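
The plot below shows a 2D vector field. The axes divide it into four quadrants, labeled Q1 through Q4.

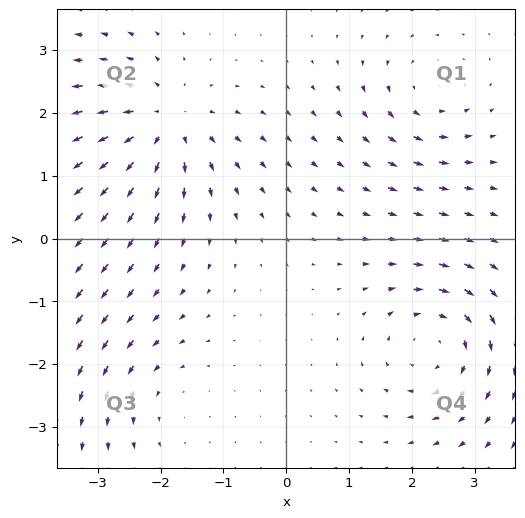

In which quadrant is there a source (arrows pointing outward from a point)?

The source sits at approximately (-1.9, 1.8), which lies in quadrant Q2. The divergence there is about +5, positive as expected for a source.

Q2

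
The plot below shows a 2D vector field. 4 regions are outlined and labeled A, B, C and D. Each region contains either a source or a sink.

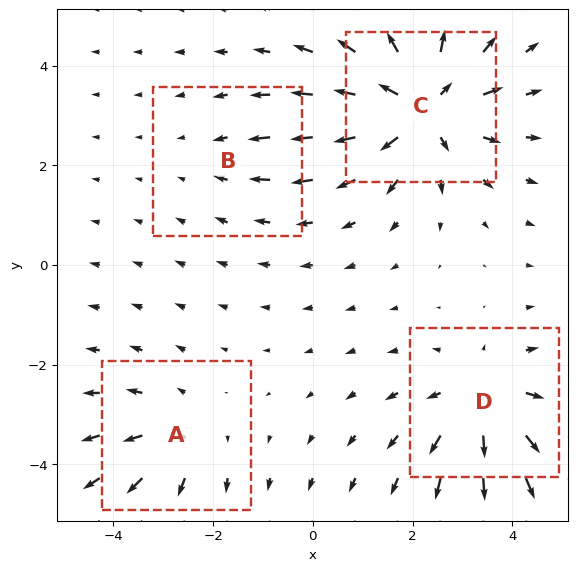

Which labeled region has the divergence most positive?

C

Divergence at each region's feature centre — A: about +3, B: about -2, C: about +6, D: about +4. Region C is most positive.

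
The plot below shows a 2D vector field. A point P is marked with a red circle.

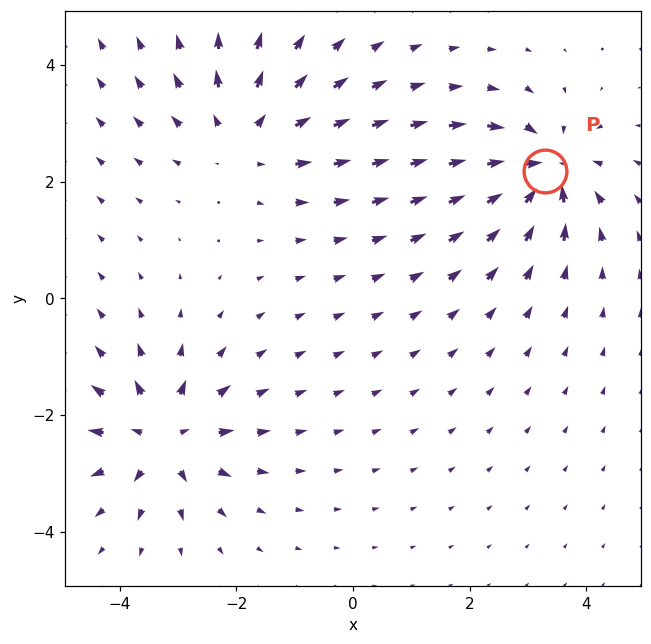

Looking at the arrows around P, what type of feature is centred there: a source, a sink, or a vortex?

sink

At P (3.3, 2.2) the arrows converge inward. Divergence about -4, curl ≈0 — negative divergence with near-zero curl is a sink.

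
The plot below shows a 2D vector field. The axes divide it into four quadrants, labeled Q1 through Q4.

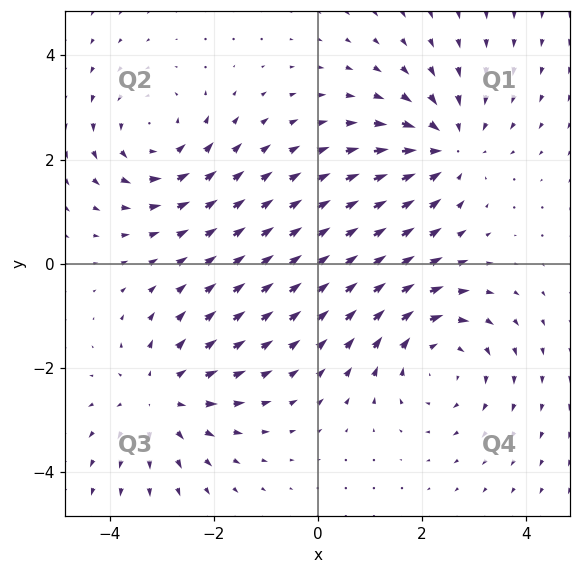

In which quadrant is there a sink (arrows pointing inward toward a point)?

Q1

The sink sits at approximately (2.5, 2.2), which lies in quadrant Q1. The divergence there is about -4, negative as expected for a sink.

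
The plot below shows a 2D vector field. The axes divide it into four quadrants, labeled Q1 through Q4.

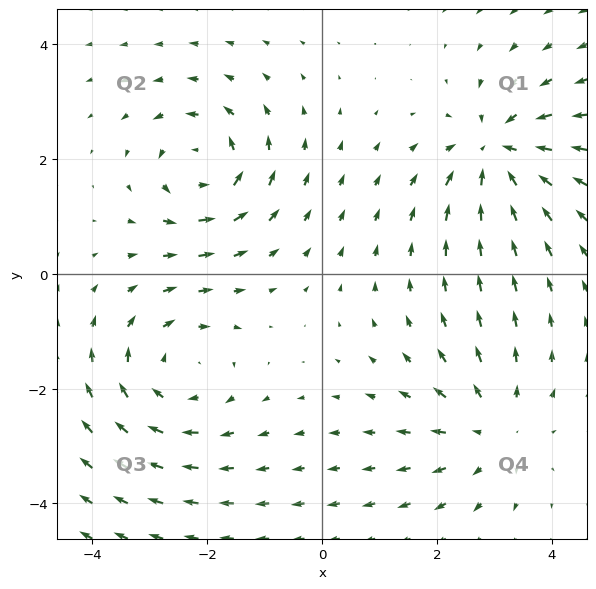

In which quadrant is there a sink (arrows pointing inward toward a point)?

The sink sits at approximately (3.0, 2.1), which lies in quadrant Q1. The divergence there is about -5, negative as expected for a sink.

Q1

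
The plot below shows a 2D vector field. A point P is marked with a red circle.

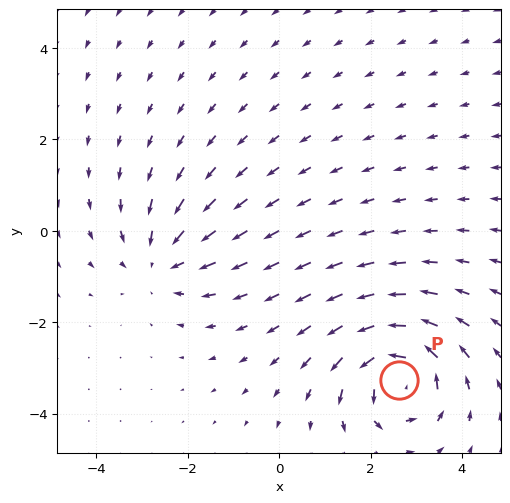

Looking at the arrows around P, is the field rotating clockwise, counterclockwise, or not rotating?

counterclockwise

Near P at (2.6, -3.3) the arrows circulate counterclockwise. The curl (z-component) there is about +5; positive curl means counterclockwise rotation.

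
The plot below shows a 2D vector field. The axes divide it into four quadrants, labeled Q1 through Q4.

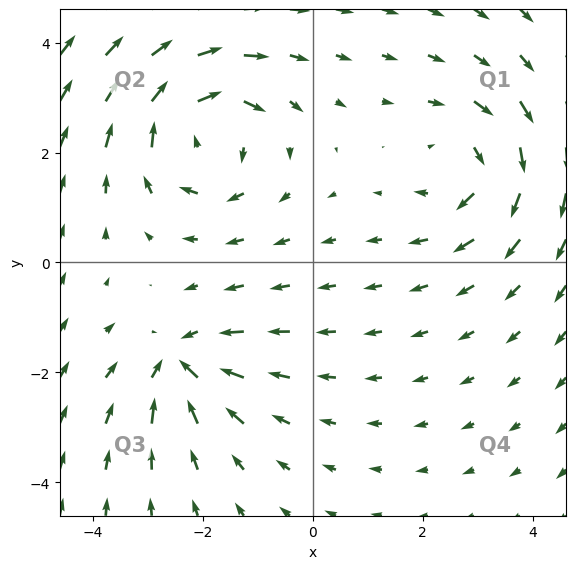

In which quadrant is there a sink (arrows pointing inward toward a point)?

The sink sits at approximately (-2.4, -1.9), which lies in quadrant Q3. The divergence there is about -4, negative as expected for a sink.

Q3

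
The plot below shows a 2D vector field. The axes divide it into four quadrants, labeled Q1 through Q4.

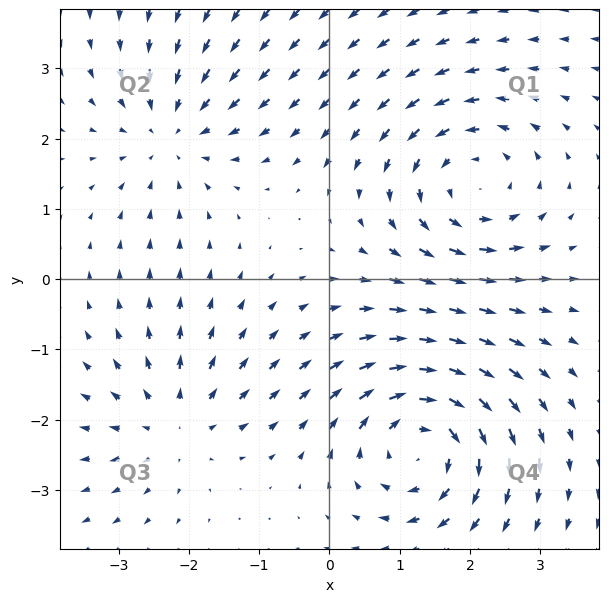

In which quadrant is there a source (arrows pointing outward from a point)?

Q3

The source sits at approximately (-2.2, -2.1), which lies in quadrant Q3. The divergence there is about +3, positive as expected for a source.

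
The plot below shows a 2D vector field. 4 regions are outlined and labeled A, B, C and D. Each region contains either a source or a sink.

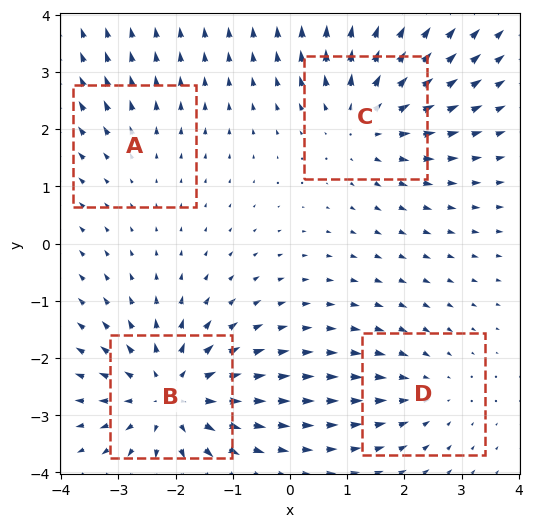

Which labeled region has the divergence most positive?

B

Divergence at each region's feature centre — A: about +2, B: about +6, C: about +5, D: about -3. Region B is most positive.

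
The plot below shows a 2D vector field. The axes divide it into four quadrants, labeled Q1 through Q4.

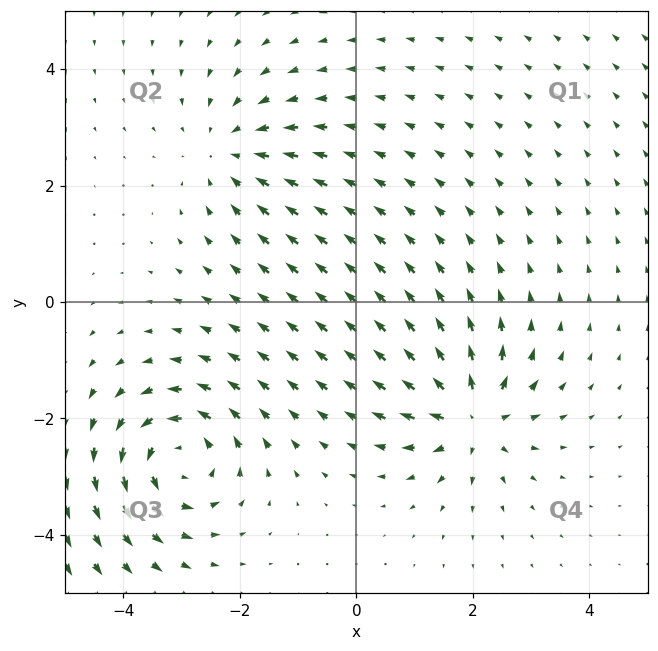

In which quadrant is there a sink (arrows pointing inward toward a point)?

Q2

The sink sits at approximately (-2.2, 2.6), which lies in quadrant Q2. The divergence there is about -3, negative as expected for a sink.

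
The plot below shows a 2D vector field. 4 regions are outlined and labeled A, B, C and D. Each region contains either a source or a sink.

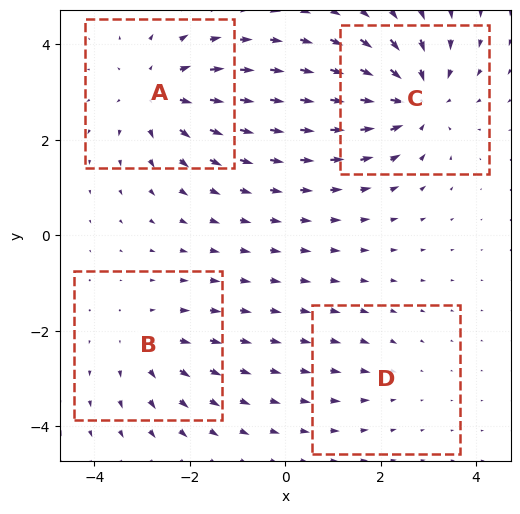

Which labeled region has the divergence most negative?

Divergence at each region's feature centre — A: about +5, B: about +3, C: about -6, D: about -2. Region C is most negative.

C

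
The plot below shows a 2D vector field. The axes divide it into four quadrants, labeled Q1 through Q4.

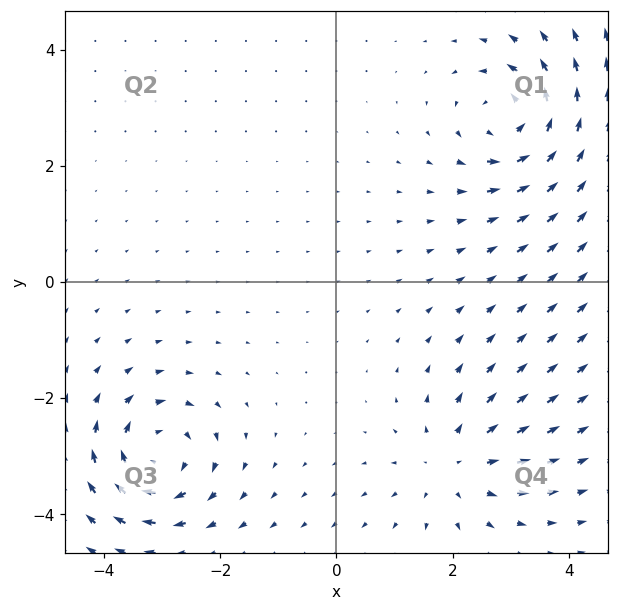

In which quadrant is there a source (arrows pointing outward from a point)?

The source sits at approximately (2.0, -3.1), which lies in quadrant Q4. The divergence there is about +3, positive as expected for a source.

Q4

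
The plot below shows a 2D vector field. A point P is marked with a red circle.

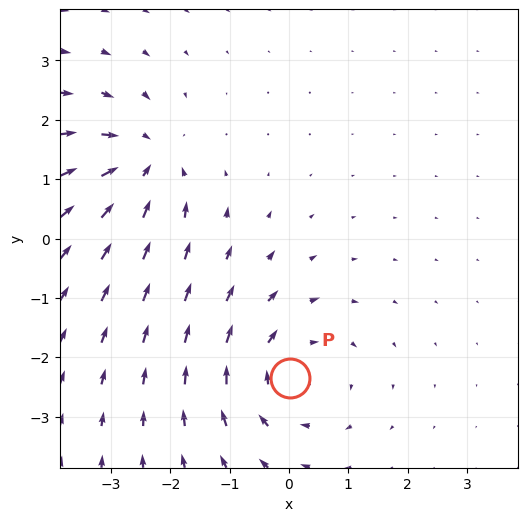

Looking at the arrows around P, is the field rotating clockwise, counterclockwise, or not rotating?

clockwise

Near P at (0.0, -2.3) the arrows circulate clockwise. The curl (z-component) there is about -4; negative curl means clockwise rotation.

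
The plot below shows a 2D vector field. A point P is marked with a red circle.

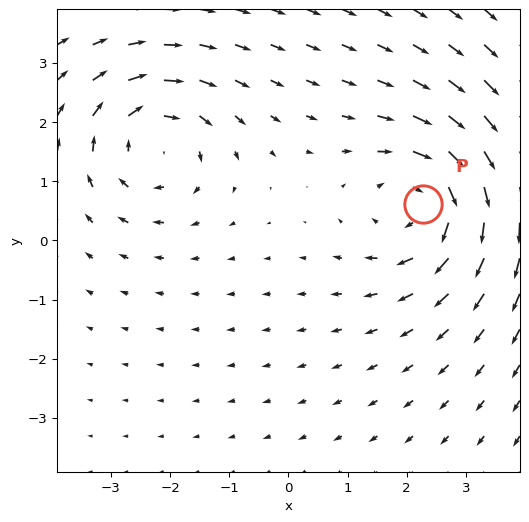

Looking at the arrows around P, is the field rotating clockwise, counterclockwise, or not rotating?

clockwise

Near P at (2.3, 0.6) the arrows circulate clockwise. The curl (z-component) there is about -5; negative curl means clockwise rotation.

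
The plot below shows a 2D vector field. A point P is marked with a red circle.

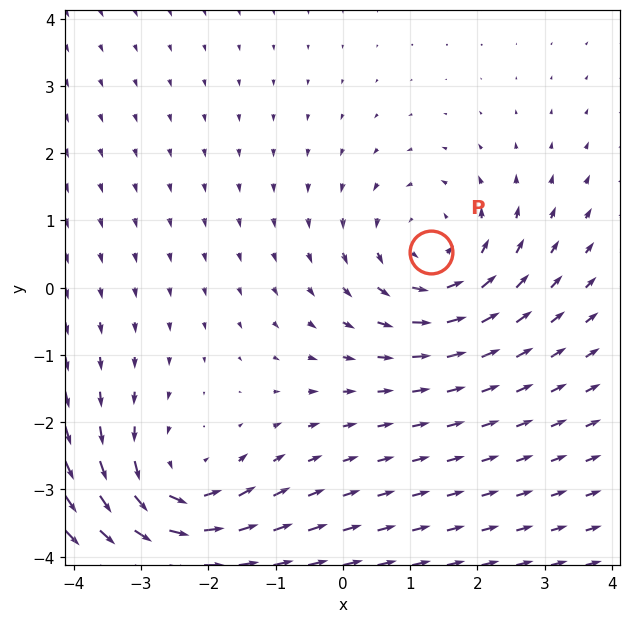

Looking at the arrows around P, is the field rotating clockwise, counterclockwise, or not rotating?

counterclockwise

Near P at (1.3, 0.5) the arrows circulate counterclockwise. The curl (z-component) there is about +3; positive curl means counterclockwise rotation.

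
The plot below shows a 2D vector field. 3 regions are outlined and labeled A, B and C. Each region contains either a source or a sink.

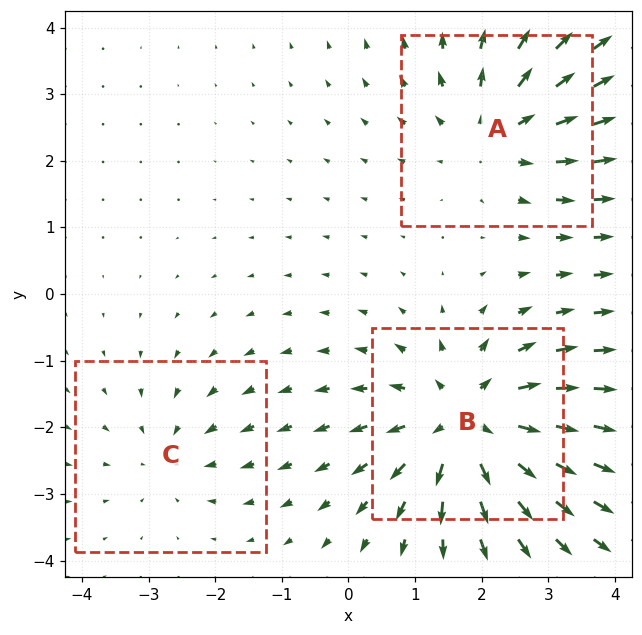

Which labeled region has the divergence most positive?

Divergence at each region's feature centre — A: about +3, B: about +5, C: about -2. Region B is most positive.

B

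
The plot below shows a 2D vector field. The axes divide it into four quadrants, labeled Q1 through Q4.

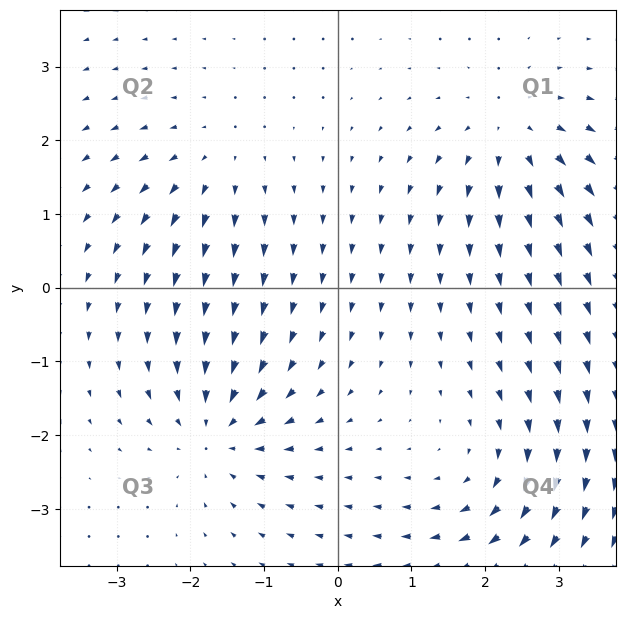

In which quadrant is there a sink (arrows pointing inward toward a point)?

The sink sits at approximately (-1.6, -1.9), which lies in quadrant Q3. The divergence there is about -5, negative as expected for a sink.

Q3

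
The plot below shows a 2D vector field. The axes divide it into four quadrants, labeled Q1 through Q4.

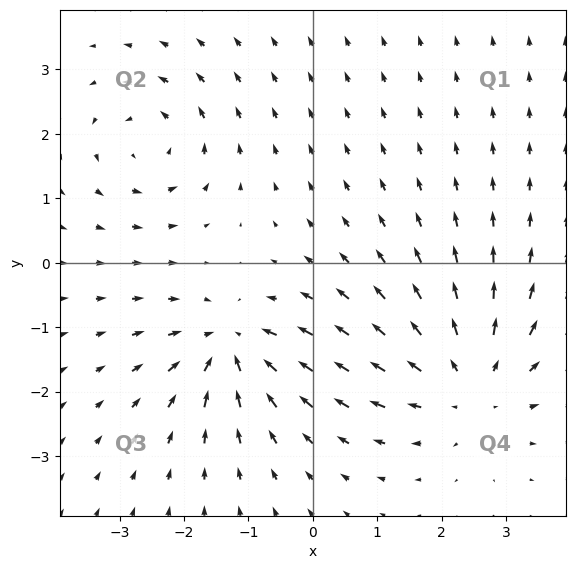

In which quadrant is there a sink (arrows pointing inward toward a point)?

The sink sits at approximately (-1.3, -1.3), which lies in quadrant Q3. The divergence there is about -4, negative as expected for a sink.

Q3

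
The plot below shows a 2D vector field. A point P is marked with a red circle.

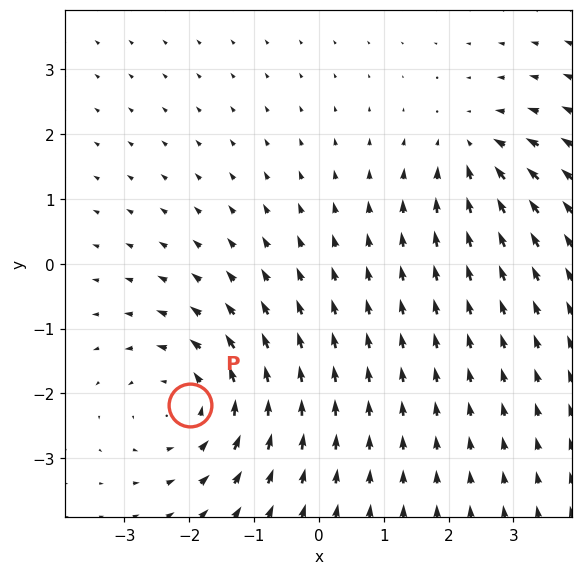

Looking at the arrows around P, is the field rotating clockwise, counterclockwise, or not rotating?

counterclockwise

Near P at (-2.0, -2.2) the arrows circulate counterclockwise. The curl (z-component) there is about +4; positive curl means counterclockwise rotation.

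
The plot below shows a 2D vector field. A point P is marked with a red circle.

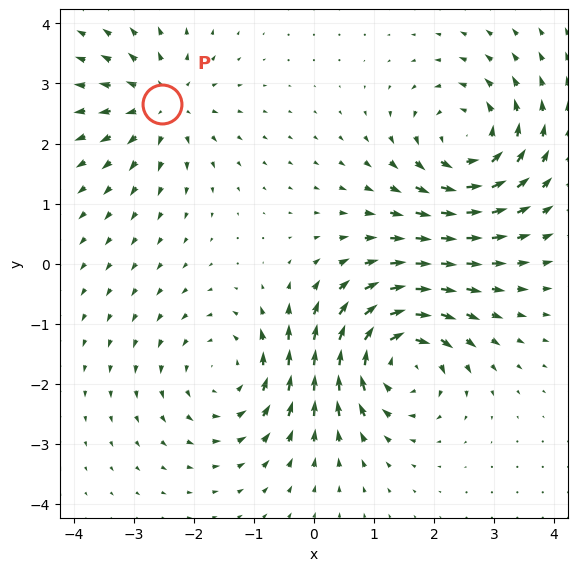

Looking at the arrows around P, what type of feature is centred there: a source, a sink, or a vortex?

source

At P (-2.5, 2.7) the arrows spread outward. Divergence about +4, curl ≈0 — positive divergence with near-zero curl is a source.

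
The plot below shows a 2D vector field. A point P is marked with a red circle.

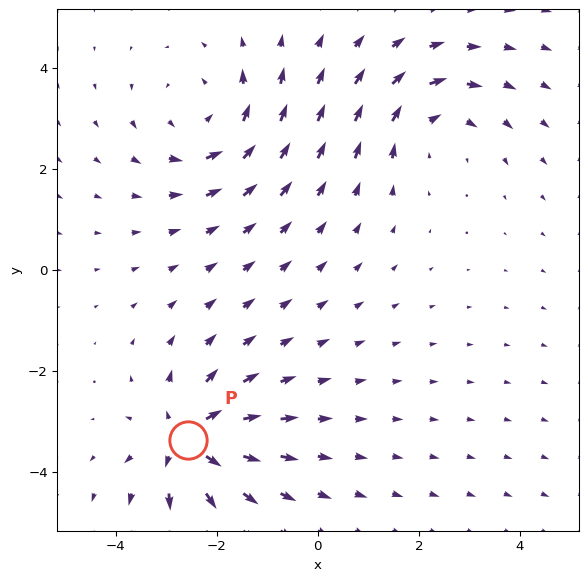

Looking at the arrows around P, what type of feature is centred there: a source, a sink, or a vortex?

At P (-2.6, -3.4) the arrows spread outward. Divergence about +6, curl ≈0 — positive divergence with near-zero curl is a source.

source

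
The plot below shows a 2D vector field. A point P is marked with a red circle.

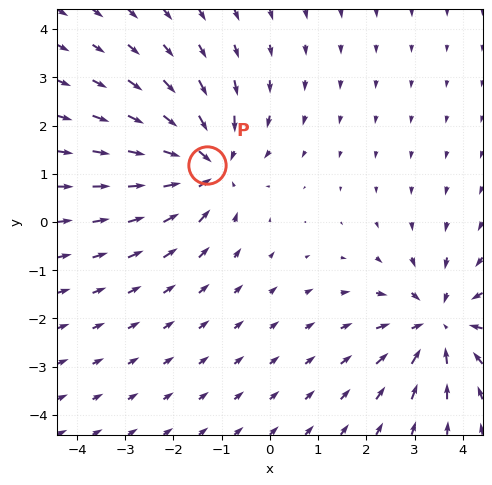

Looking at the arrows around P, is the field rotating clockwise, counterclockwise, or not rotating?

Near P at (-1.3, 1.2) the arrows show no circulation. The curl there is ≈0.

not rotating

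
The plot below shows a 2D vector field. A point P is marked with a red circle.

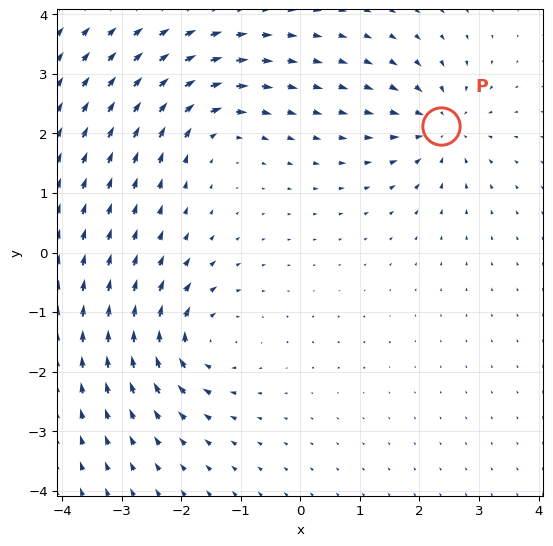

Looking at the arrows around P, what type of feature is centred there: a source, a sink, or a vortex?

sink

At P (2.4, 2.1) the arrows converge inward. Divergence about -5, curl ≈0 — negative divergence with near-zero curl is a sink.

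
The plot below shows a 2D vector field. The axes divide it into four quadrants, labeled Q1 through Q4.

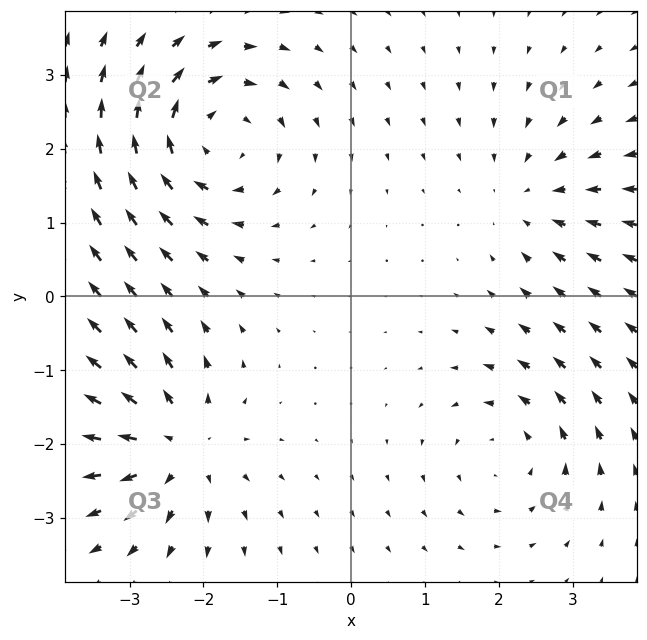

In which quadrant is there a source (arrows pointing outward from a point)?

The source sits at approximately (-2.4, -2.0), which lies in quadrant Q3. The divergence there is about +5, positive as expected for a source.

Q3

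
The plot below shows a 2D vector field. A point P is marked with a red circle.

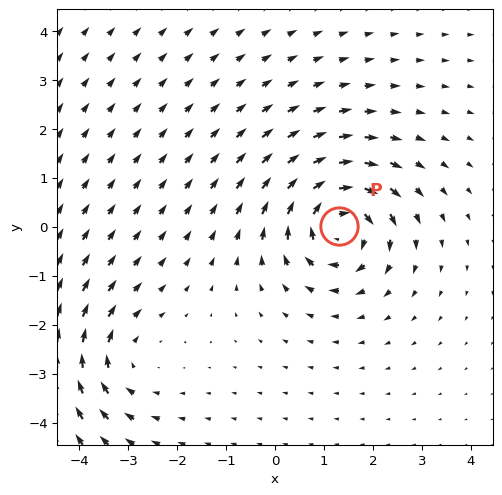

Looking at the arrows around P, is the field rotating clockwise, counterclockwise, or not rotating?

Near P at (1.3, 0.0) the arrows circulate clockwise. The curl (z-component) there is about -6; negative curl means clockwise rotation.

clockwise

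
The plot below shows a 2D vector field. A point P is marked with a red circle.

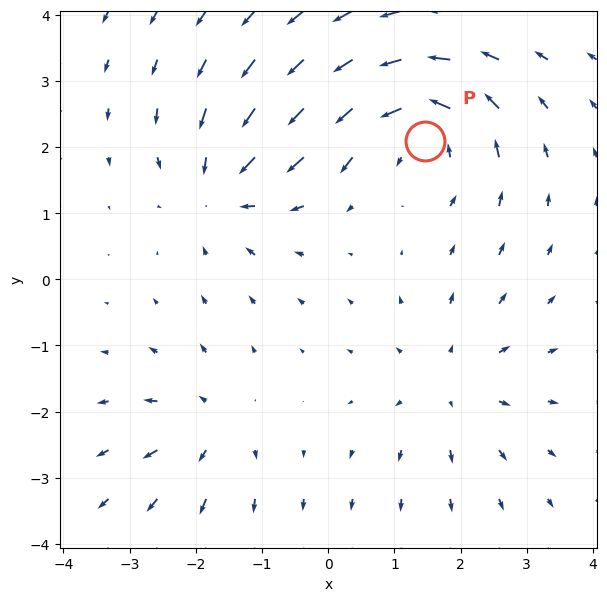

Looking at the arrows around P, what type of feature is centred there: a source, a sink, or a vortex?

At P (1.5, 2.1) the arrows circulate counterclockwise. Divergence ≈0, curl about +6 — near-zero divergence with nonzero curl is a vortex.

vortex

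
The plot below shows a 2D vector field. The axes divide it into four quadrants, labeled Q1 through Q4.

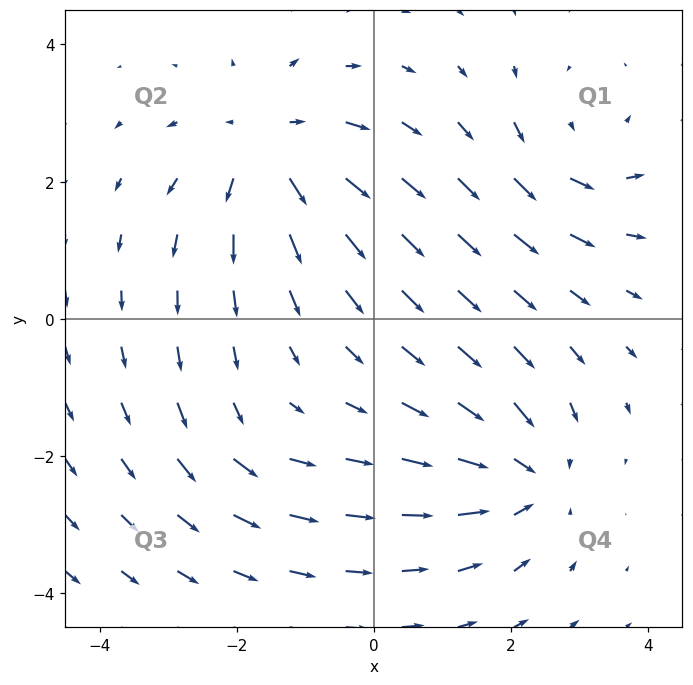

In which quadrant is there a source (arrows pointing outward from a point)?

The source sits at approximately (-1.5, 2.5), which lies in quadrant Q2. The divergence there is about +5, positive as expected for a source.

Q2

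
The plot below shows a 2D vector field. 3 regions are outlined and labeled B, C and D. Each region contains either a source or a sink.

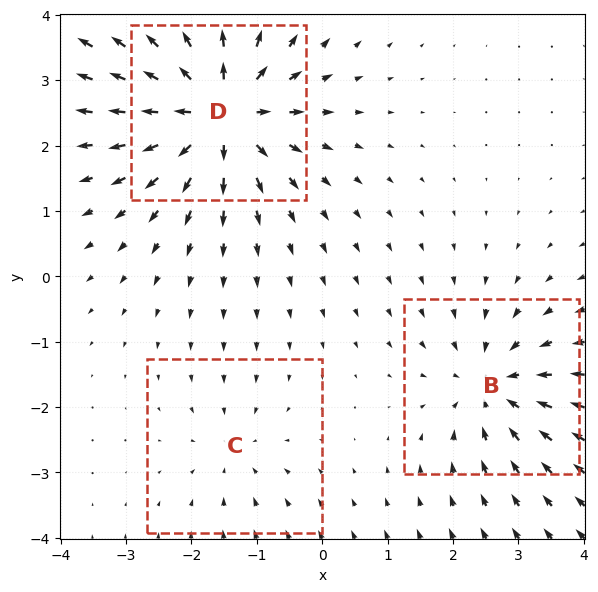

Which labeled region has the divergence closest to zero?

C

Divergence at each region's feature centre — B: about -4, C: about -2, D: about +6. Region C is closest to zero.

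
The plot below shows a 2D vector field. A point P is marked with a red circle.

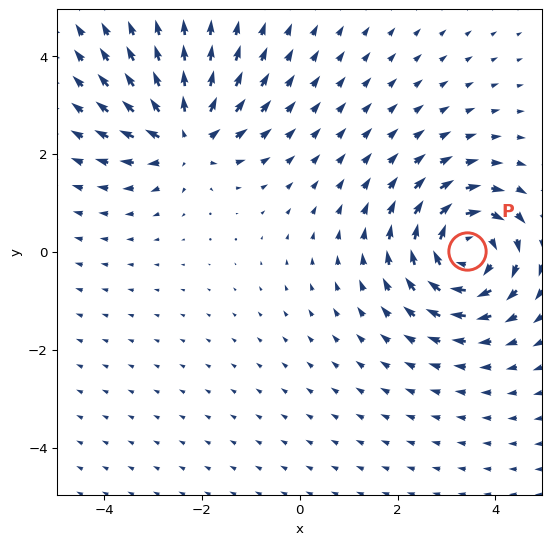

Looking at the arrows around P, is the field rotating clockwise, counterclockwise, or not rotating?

clockwise

Near P at (3.4, 0.0) the arrows circulate clockwise. The curl (z-component) there is about -6; negative curl means clockwise rotation.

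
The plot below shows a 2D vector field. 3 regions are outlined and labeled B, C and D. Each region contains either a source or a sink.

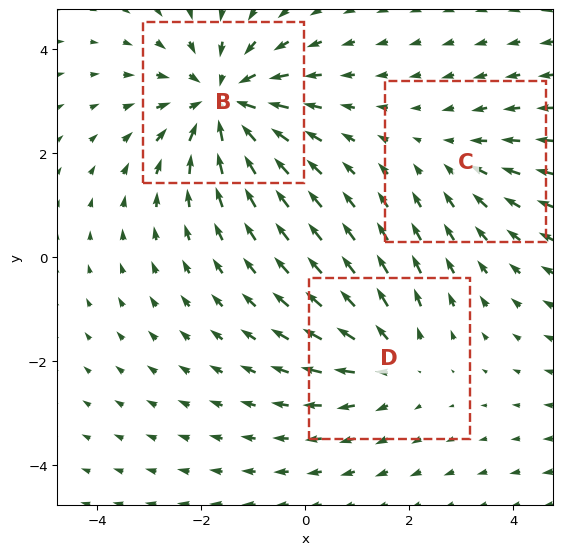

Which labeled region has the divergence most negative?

B

Divergence at each region's feature centre — B: about -5, C: about -2, D: about +3. Region B is most negative.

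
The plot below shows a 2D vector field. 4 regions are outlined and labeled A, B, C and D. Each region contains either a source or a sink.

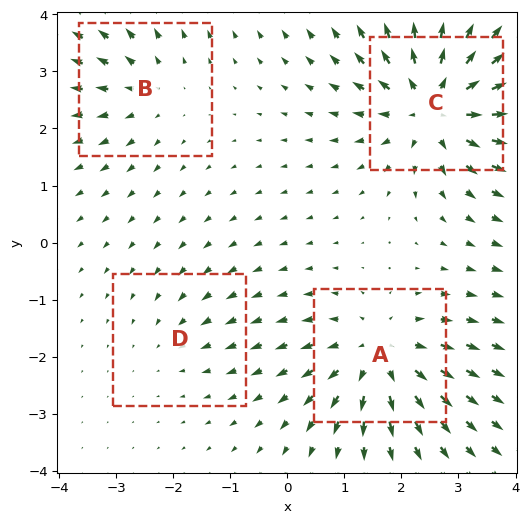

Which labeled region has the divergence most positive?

Divergence at each region's feature centre — A: about +5, B: about +3, C: about +7, D: about -2. Region C is most positive.

C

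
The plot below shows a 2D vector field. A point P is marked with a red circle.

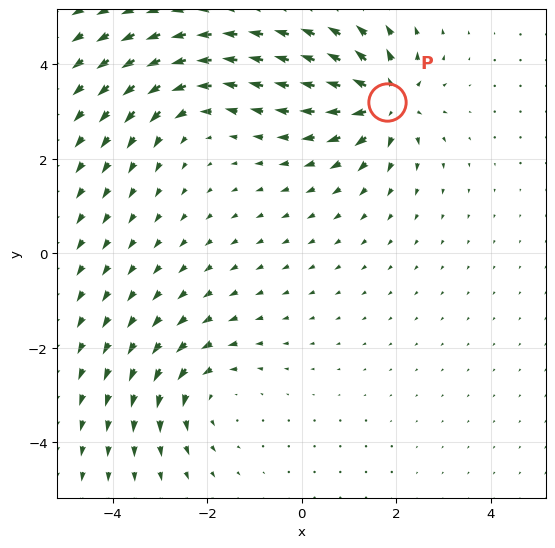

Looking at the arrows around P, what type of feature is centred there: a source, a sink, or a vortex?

source

At P (1.8, 3.2) the arrows spread outward. Divergence about +5, curl ≈0 — positive divergence with near-zero curl is a source.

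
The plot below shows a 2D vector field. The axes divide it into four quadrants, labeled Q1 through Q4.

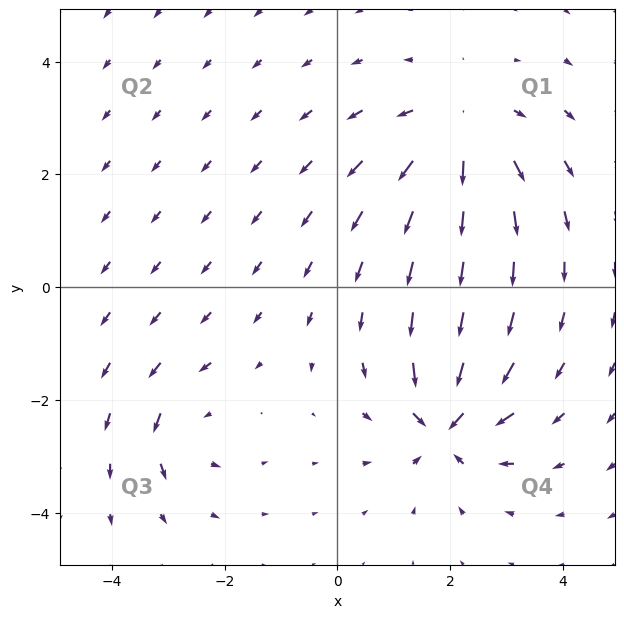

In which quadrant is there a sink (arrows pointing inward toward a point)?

The sink sits at approximately (1.9, -2.4), which lies in quadrant Q4. The divergence there is about -7, negative as expected for a sink.

Q4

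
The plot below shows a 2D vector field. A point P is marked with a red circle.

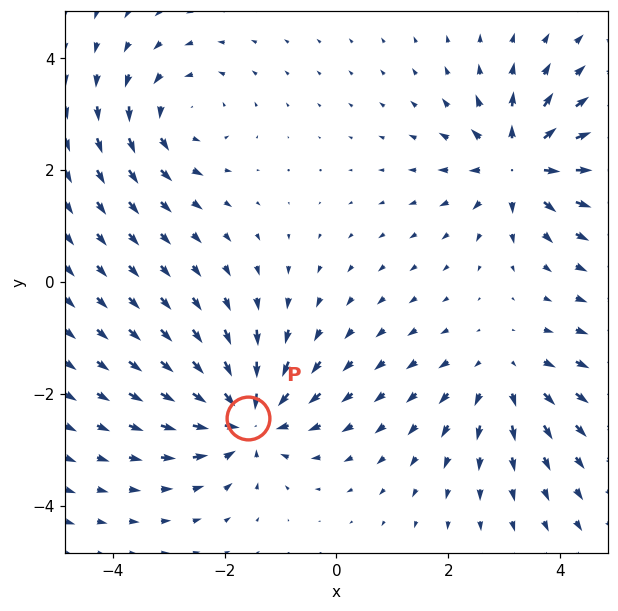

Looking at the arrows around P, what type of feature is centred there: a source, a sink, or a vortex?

At P (-1.6, -2.4) the arrows converge inward. Divergence about -6, curl ≈0 — negative divergence with near-zero curl is a sink.

sink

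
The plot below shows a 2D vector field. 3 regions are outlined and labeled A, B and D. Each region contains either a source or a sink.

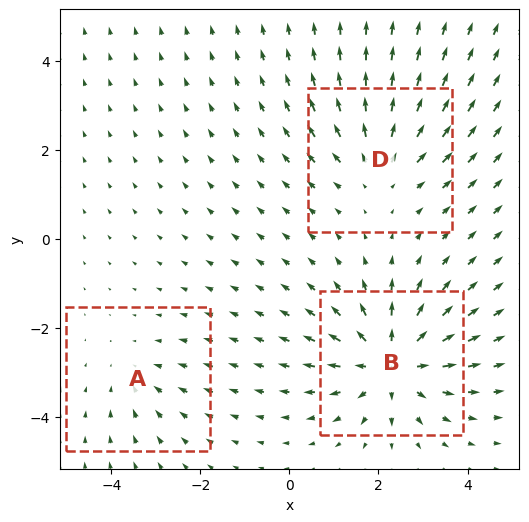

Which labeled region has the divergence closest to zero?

Divergence at each region's feature centre — A: about -2, B: about +4, D: about +3. Region A is closest to zero.

A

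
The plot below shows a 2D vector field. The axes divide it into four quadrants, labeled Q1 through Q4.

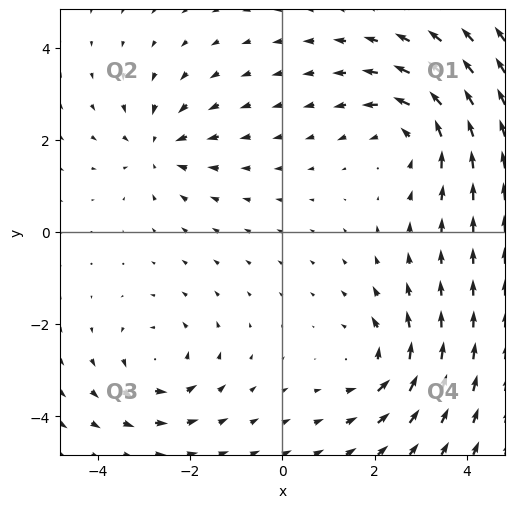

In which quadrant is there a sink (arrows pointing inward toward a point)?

The sink sits at approximately (-2.7, 1.8), which lies in quadrant Q2. The divergence there is about -4, negative as expected for a sink.

Q2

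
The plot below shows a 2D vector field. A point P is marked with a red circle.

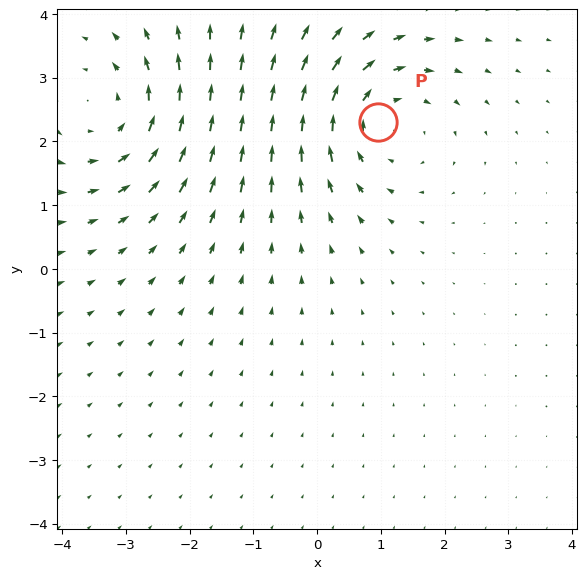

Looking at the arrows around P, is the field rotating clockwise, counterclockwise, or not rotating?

Near P at (1.0, 2.3) the arrows circulate clockwise. The curl (z-component) there is about -3; negative curl means clockwise rotation.

clockwise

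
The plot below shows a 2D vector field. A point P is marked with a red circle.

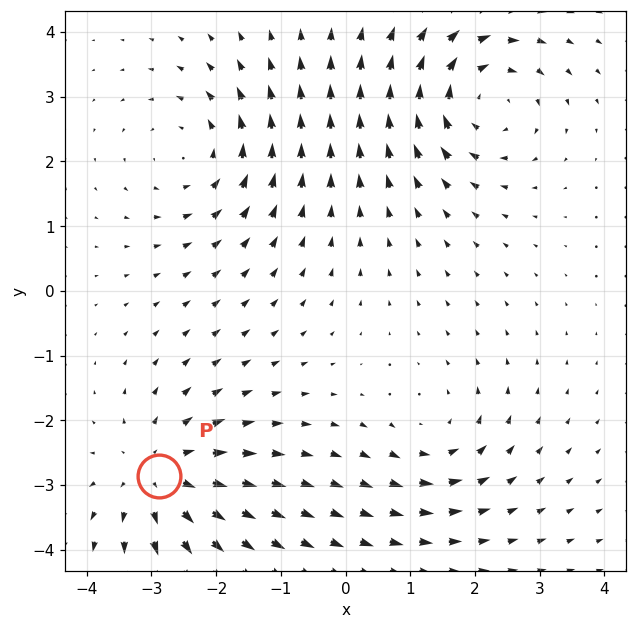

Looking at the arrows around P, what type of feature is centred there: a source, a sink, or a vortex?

At P (-2.9, -2.9) the arrows spread outward. Divergence about +4, curl ≈0 — positive divergence with near-zero curl is a source.

source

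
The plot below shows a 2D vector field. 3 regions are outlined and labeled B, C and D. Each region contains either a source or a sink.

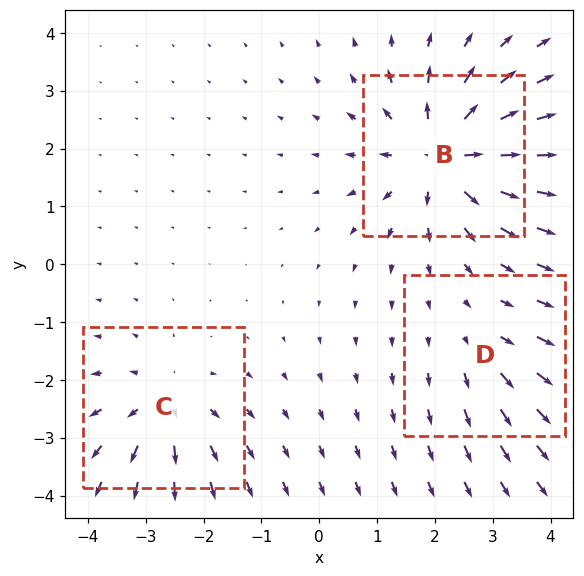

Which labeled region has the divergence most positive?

B

Divergence at each region's feature centre — B: about +6, C: about +4, D: about +2. Region B is most positive.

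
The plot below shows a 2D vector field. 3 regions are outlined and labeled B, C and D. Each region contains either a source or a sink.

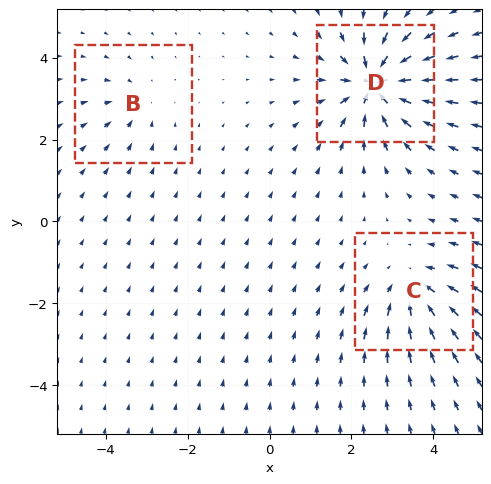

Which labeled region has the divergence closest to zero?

Divergence at each region's feature centre — B: about -2, C: about -4, D: about -6. Region B is closest to zero.

B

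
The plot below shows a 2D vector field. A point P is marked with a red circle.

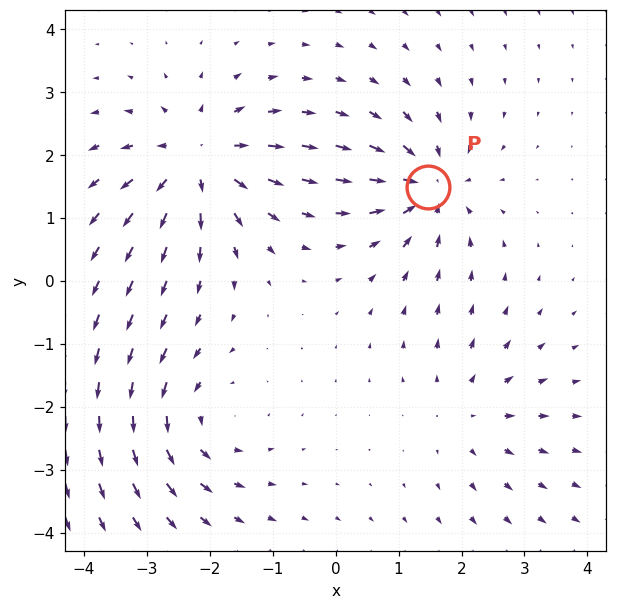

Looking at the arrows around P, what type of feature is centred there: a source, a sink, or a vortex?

sink

At P (1.5, 1.5) the arrows converge inward. Divergence about -5, curl ≈0 — negative divergence with near-zero curl is a sink.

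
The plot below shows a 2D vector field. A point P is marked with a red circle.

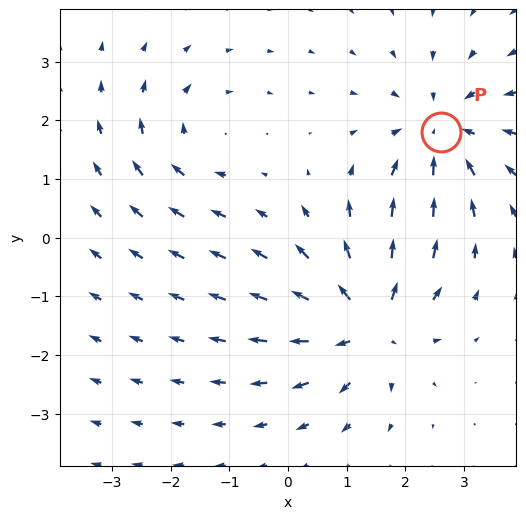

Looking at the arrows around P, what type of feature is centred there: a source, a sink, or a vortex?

sink

At P (2.6, 1.8) the arrows converge inward. Divergence about -4, curl ≈0 — negative divergence with near-zero curl is a sink.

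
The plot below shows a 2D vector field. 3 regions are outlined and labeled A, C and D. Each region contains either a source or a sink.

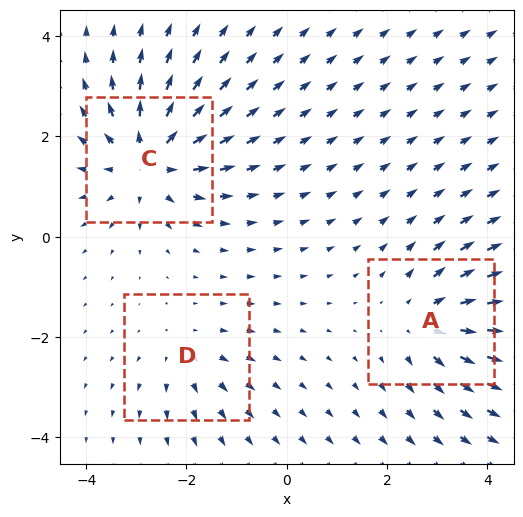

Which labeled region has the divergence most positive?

Divergence at each region's feature centre — A: about +4, C: about +5, D: about +2. Region C is most positive.

C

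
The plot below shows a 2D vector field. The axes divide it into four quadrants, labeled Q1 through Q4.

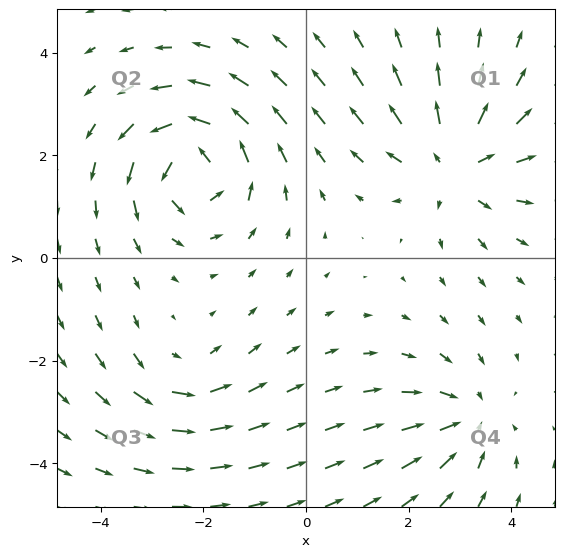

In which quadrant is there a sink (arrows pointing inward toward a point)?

The sink sits at approximately (3.2, -3.1), which lies in quadrant Q4. The divergence there is about -3, negative as expected for a sink.

Q4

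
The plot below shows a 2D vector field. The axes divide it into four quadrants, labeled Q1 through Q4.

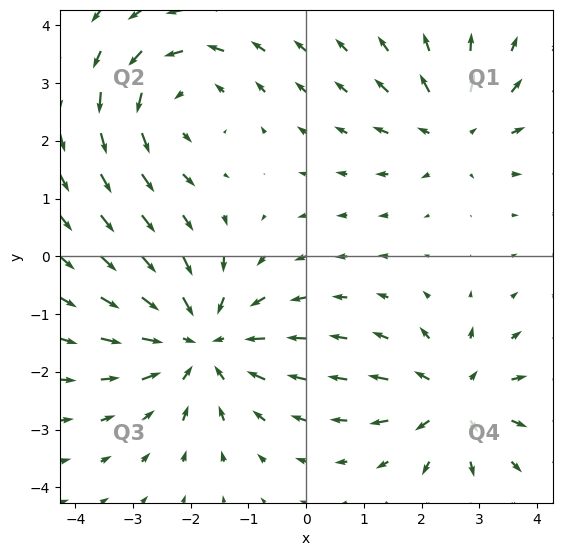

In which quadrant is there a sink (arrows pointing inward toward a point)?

The sink sits at approximately (-1.8, -1.5), which lies in quadrant Q3. The divergence there is about -4, negative as expected for a sink.

Q3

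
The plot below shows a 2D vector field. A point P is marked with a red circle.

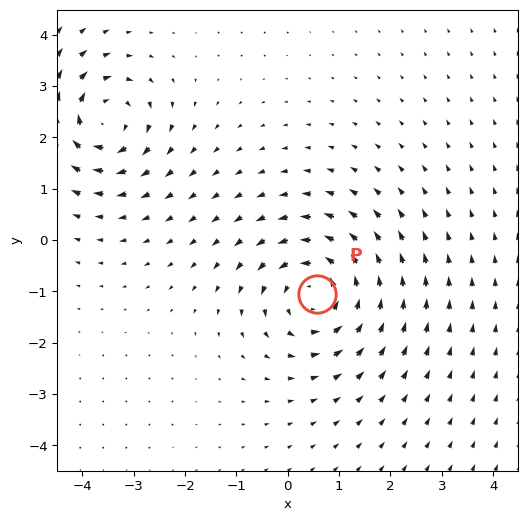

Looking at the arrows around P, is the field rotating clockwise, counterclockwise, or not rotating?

counterclockwise

Near P at (0.6, -1.0) the arrows circulate counterclockwise. The curl (z-component) there is about +4; positive curl means counterclockwise rotation.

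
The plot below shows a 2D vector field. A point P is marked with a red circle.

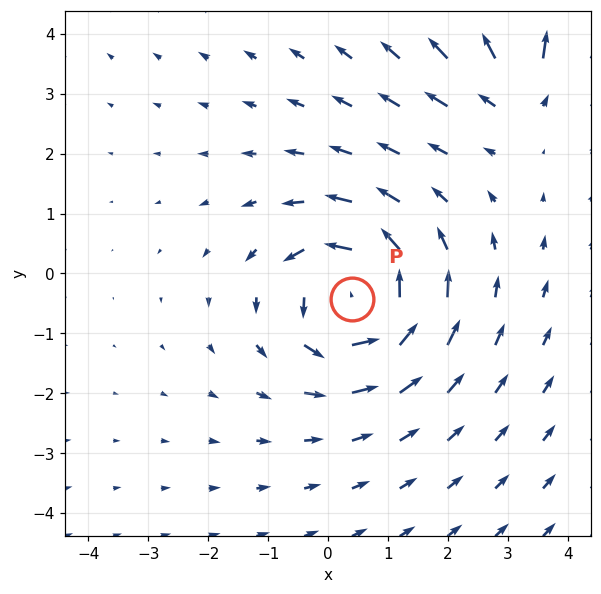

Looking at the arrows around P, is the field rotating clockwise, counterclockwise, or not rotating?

counterclockwise

Near P at (0.4, -0.4) the arrows circulate counterclockwise. The curl (z-component) there is about +5; positive curl means counterclockwise rotation.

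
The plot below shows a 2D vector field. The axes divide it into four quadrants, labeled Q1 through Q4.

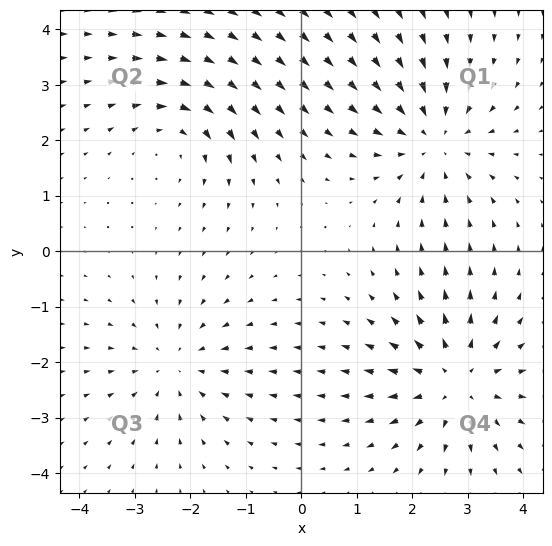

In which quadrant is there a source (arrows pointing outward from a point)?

The source sits at approximately (2.8, -2.3), which lies in quadrant Q4. The divergence there is about +4, positive as expected for a source.

Q4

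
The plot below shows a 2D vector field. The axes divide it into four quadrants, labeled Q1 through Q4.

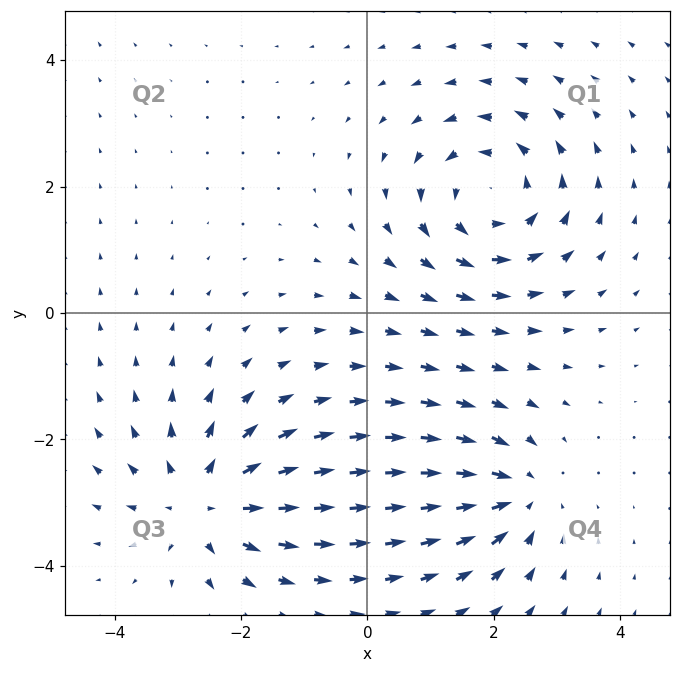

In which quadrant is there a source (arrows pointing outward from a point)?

The source sits at approximately (-2.6, -3.0), which lies in quadrant Q3. The divergence there is about +4, positive as expected for a source.

Q3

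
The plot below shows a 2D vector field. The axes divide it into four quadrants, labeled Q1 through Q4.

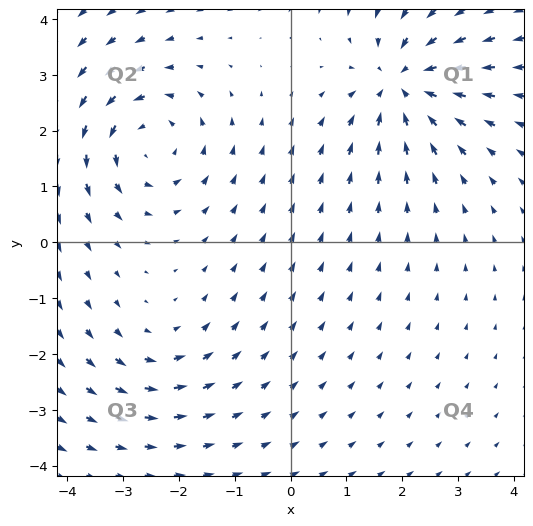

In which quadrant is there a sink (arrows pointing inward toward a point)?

The sink sits at approximately (2.0, 2.8), which lies in quadrant Q1. The divergence there is about -6, negative as expected for a sink.

Q1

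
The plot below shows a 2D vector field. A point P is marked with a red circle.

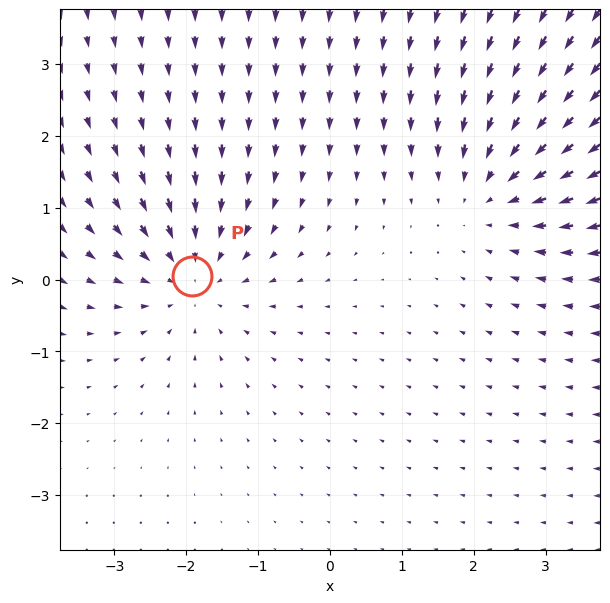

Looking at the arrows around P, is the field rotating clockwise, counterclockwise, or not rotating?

not rotating

Near P at (-1.9, 0.1) the arrows show no circulation. The curl there is ≈0.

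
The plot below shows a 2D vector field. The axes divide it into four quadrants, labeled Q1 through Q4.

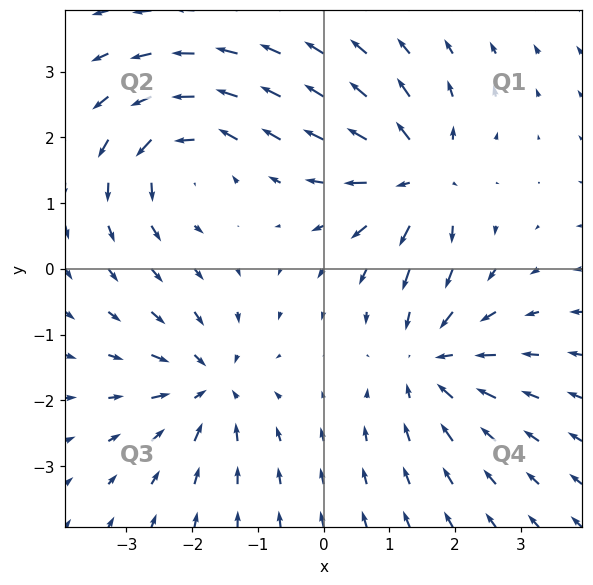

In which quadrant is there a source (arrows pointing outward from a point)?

The source sits at approximately (1.4, 1.4), which lies in quadrant Q1. The divergence there is about +6, positive as expected for a source.

Q1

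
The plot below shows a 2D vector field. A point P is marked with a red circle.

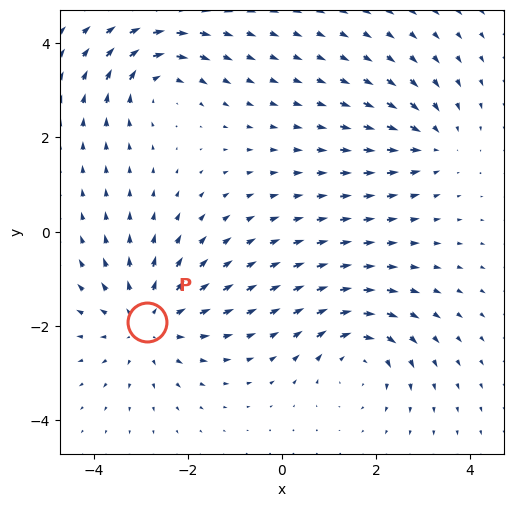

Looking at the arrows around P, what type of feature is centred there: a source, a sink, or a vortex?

At P (-2.9, -1.9) the arrows spread outward. Divergence about +4, curl ≈0 — positive divergence with near-zero curl is a source.

source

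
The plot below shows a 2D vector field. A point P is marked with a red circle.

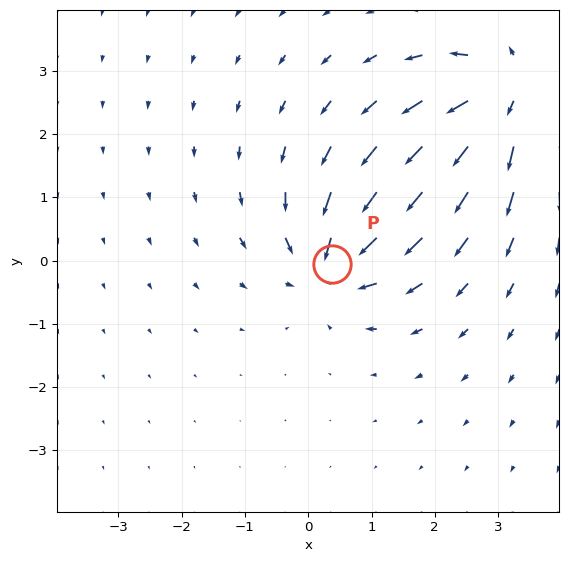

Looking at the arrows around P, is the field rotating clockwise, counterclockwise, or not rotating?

not rotating

Near P at (0.4, -0.0) the arrows show no circulation. The curl there is ≈0.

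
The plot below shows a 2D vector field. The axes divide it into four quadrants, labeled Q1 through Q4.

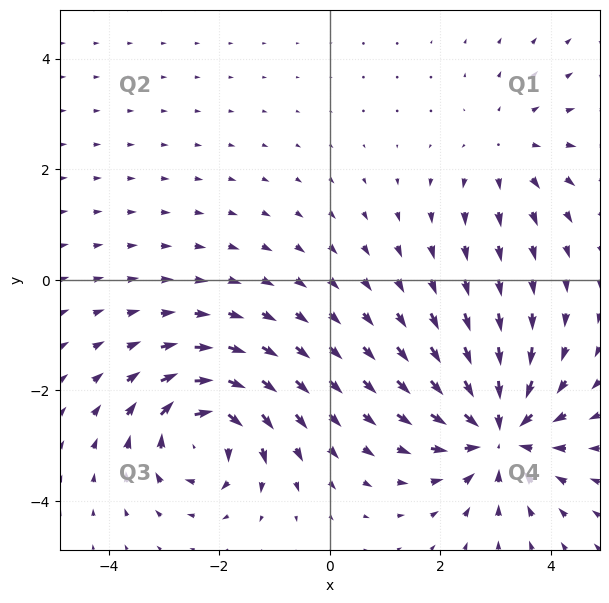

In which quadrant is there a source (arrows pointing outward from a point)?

The source sits at approximately (3.2, 2.3), which lies in quadrant Q1. The divergence there is about +2, positive as expected for a source.

Q1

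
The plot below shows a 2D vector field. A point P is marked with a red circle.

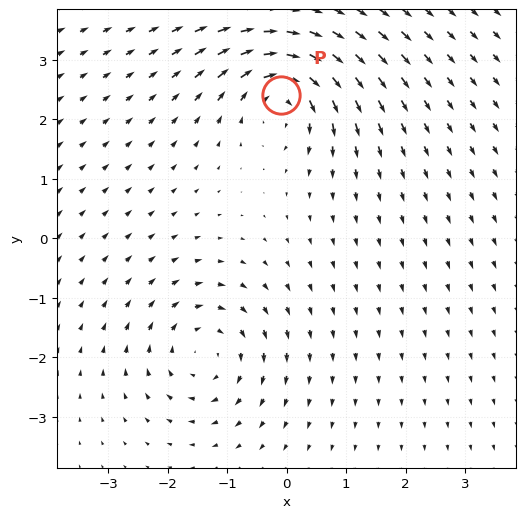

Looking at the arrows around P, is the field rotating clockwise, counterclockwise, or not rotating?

clockwise

Near P at (-0.1, 2.4) the arrows circulate clockwise. The curl (z-component) there is about -6; negative curl means clockwise rotation.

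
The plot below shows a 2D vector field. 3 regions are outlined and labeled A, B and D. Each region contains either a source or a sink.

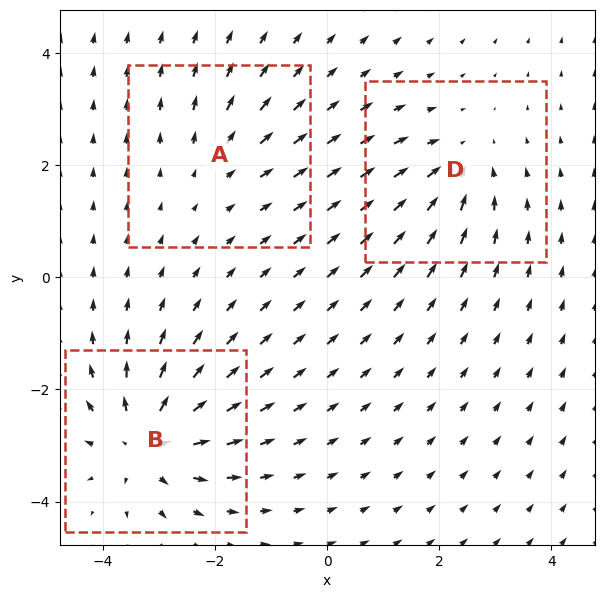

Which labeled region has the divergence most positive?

Divergence at each region's feature centre — A: about +2, B: about +5, D: about -3. Region B is most positive.

B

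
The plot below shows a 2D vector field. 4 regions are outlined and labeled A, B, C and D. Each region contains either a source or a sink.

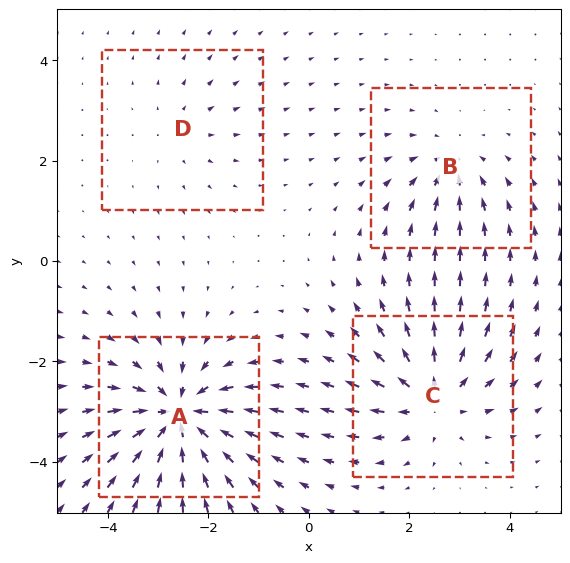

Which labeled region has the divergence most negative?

Divergence at each region's feature centre — A: about -7, B: about -4, C: about +5, D: about +2. Region A is most negative.

A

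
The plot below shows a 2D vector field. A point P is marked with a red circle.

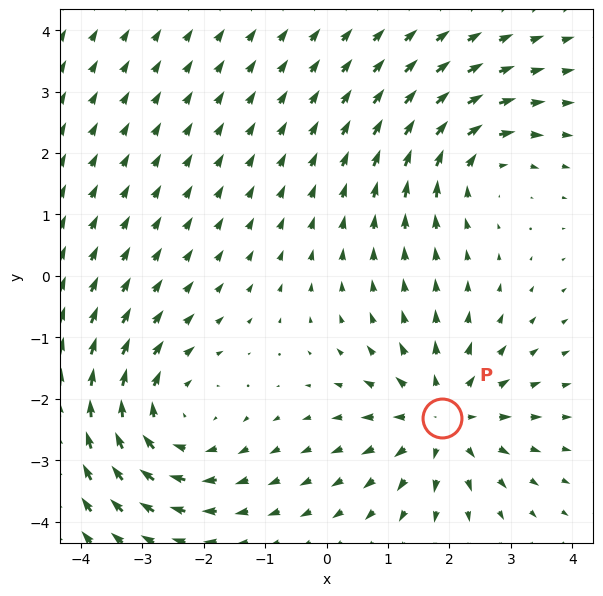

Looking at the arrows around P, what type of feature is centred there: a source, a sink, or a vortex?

At P (1.9, -2.3) the arrows spread outward. Divergence about +4, curl ≈0 — positive divergence with near-zero curl is a source.

source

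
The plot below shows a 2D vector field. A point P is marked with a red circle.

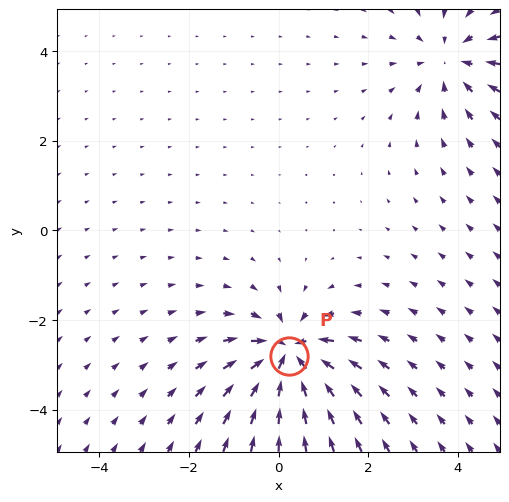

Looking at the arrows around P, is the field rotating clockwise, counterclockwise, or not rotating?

Near P at (0.2, -2.8) the arrows show no circulation. The curl there is ≈0.

not rotating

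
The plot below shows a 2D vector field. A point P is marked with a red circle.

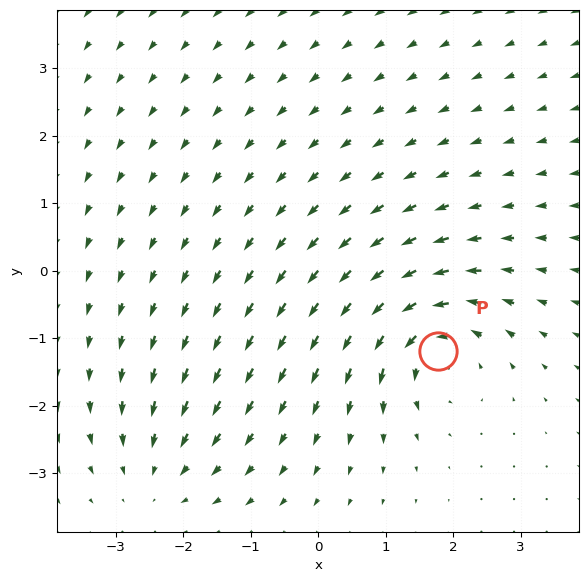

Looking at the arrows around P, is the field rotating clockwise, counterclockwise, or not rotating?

Near P at (1.8, -1.2) the arrows circulate counterclockwise. The curl (z-component) there is about +6; positive curl means counterclockwise rotation.

counterclockwise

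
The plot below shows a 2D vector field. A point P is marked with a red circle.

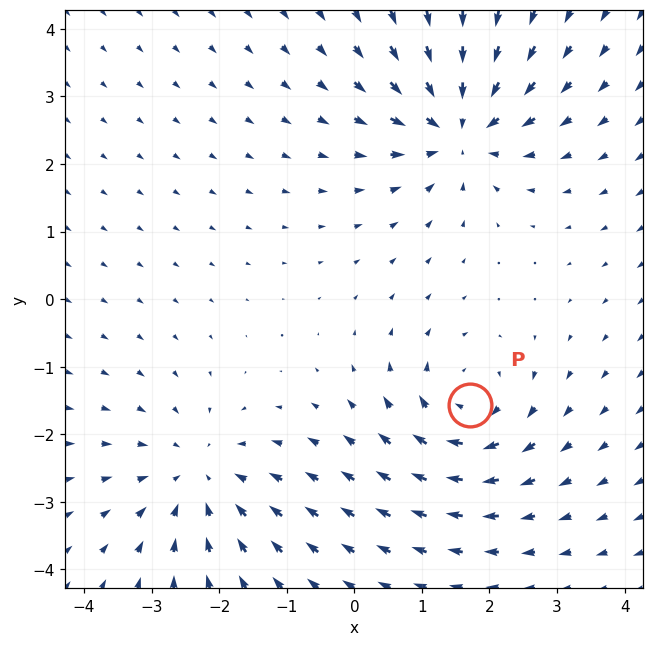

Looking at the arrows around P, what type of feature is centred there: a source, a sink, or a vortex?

vortex

At P (1.7, -1.6) the arrows circulate clockwise. Divergence ≈0, curl about -5 — near-zero divergence with nonzero curl is a vortex.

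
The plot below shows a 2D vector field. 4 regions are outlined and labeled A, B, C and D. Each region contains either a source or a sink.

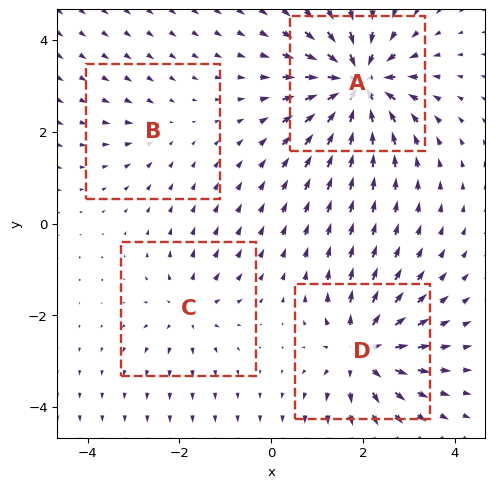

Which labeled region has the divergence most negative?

A

Divergence at each region's feature centre — A: about -9, B: about -2, C: about +4, D: about +7. Region A is most negative.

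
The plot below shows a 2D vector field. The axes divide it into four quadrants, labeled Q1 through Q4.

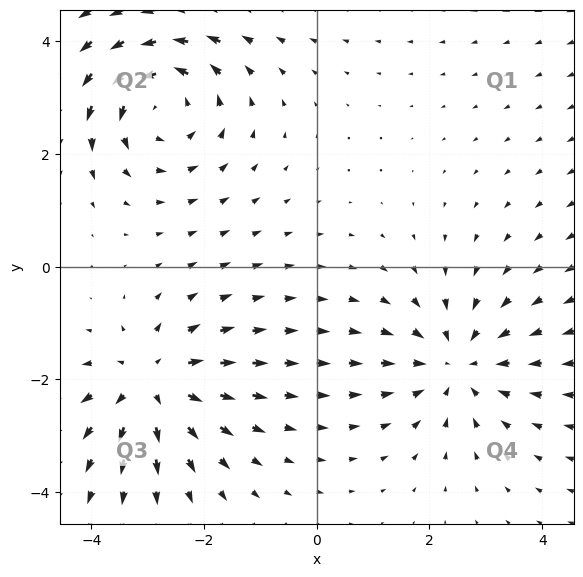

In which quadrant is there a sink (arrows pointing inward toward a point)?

Q4

The sink sits at approximately (2.5, -1.7), which lies in quadrant Q4. The divergence there is about -3, negative as expected for a sink.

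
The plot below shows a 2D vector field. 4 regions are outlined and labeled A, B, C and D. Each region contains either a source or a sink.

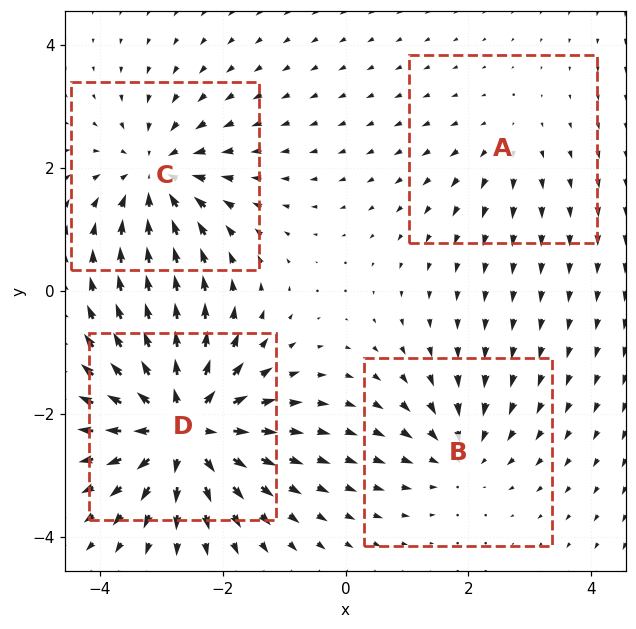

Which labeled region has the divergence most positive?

D

Divergence at each region's feature centre — A: about +2, B: about -4, C: about -5, D: about +8. Region D is most positive.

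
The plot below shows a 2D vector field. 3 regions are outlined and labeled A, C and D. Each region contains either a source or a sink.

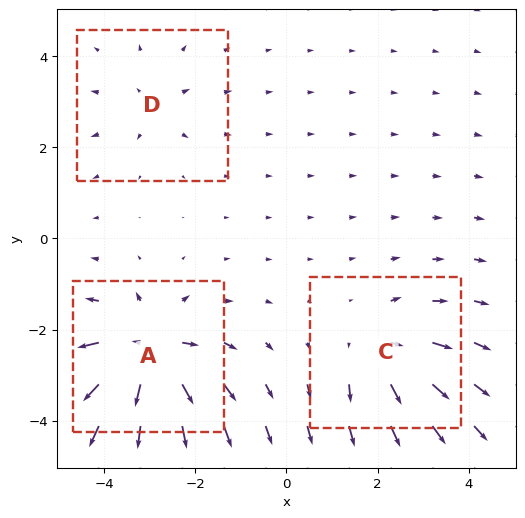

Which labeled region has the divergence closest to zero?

D

Divergence at each region's feature centre — A: about +6, C: about +4, D: about +2. Region D is closest to zero.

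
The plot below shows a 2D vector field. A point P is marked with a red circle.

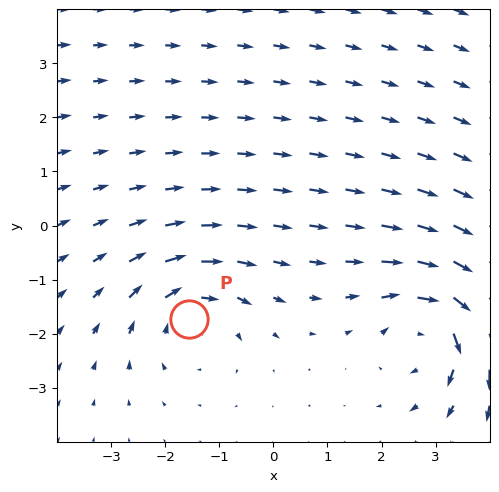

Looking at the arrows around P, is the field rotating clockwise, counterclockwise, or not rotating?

Near P at (-1.6, -1.7) the arrows circulate clockwise. The curl (z-component) there is about -4; negative curl means clockwise rotation.

clockwise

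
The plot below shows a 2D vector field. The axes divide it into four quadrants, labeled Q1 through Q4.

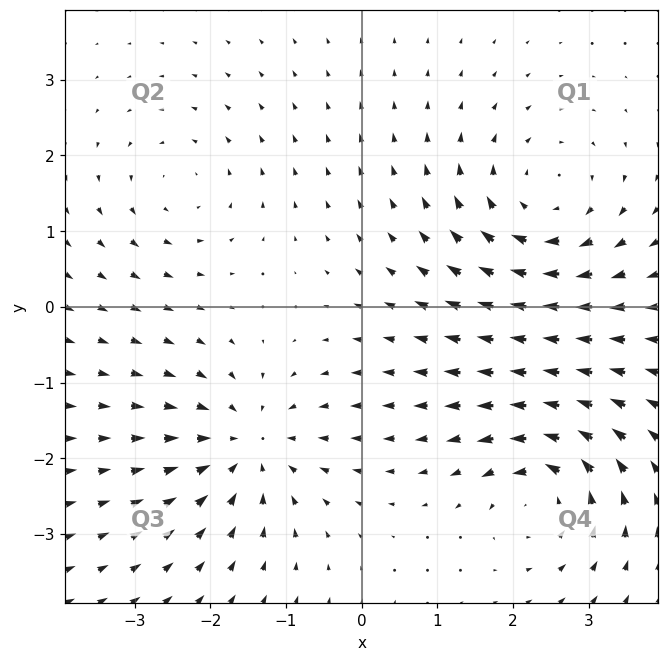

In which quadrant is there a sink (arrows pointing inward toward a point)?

The sink sits at approximately (-1.5, -1.8), which lies in quadrant Q3. The divergence there is about -4, negative as expected for a sink.

Q3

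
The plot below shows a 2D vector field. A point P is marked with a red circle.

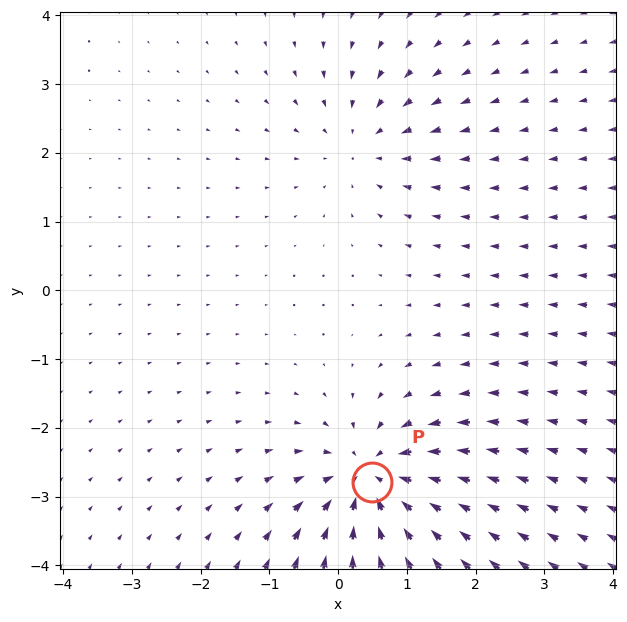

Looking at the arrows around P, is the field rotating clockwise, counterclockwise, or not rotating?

Near P at (0.5, -2.8) the arrows show no circulation. The curl there is ≈0.

not rotating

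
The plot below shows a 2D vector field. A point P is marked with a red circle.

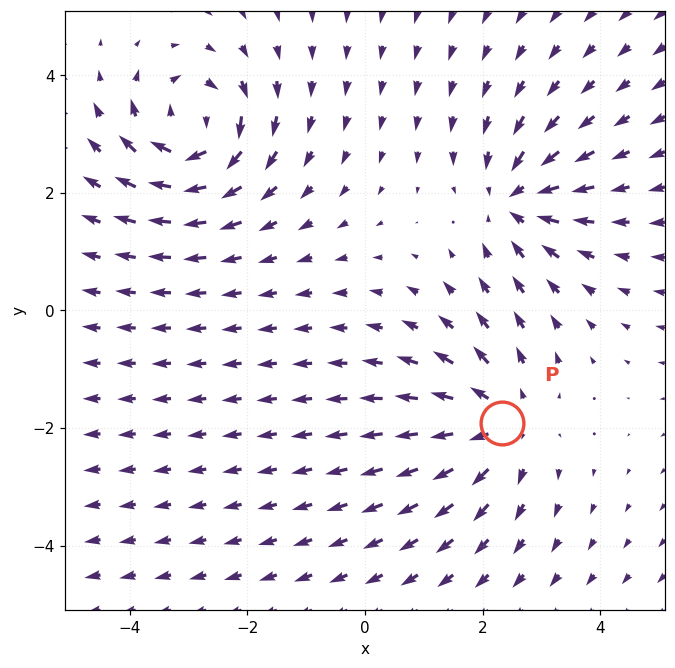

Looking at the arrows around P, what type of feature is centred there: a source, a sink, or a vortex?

source

At P (2.3, -1.9) the arrows spread outward. Divergence about +4, curl ≈0 — positive divergence with near-zero curl is a source.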